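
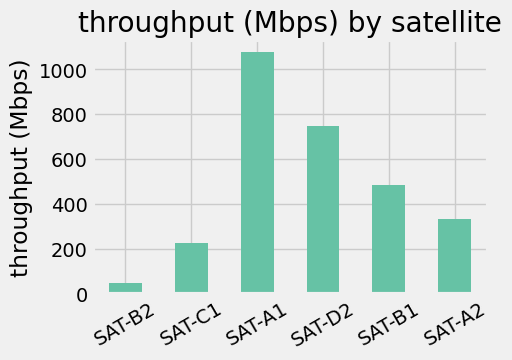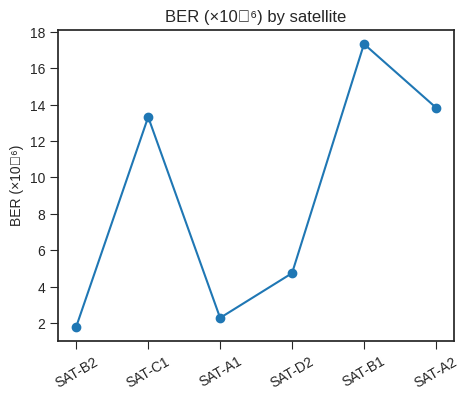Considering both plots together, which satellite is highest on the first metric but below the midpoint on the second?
SAT-A1

Chart 2 median BER (×10⁻⁶) ≈ 10; below-median satellites: SAT-B2, SAT-A1, SAT-D2. Among those, SAT-A1 has the highest throughput (Mbps) (≈ 1100).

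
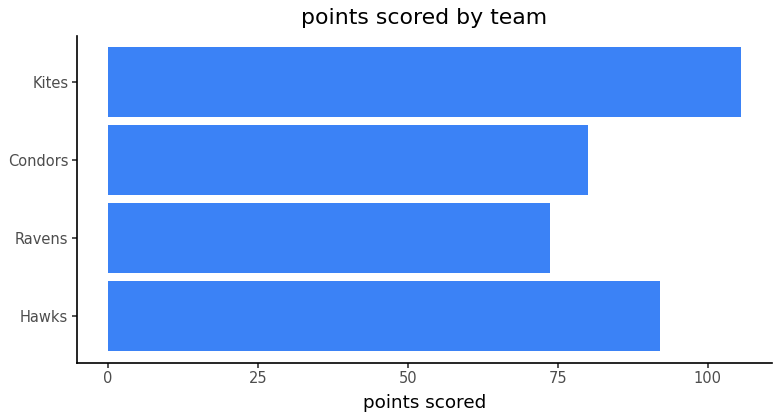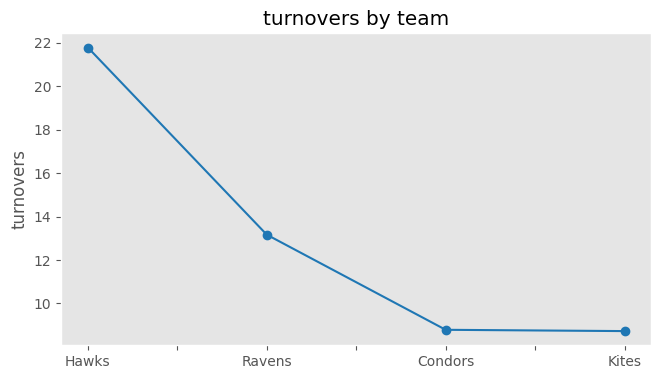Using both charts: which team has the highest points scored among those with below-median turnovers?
Chart 2 median turnovers ≈ 10; below-median teams: Condors, Kites. Among those, Kites has the highest points scored (≈ 110).

Kites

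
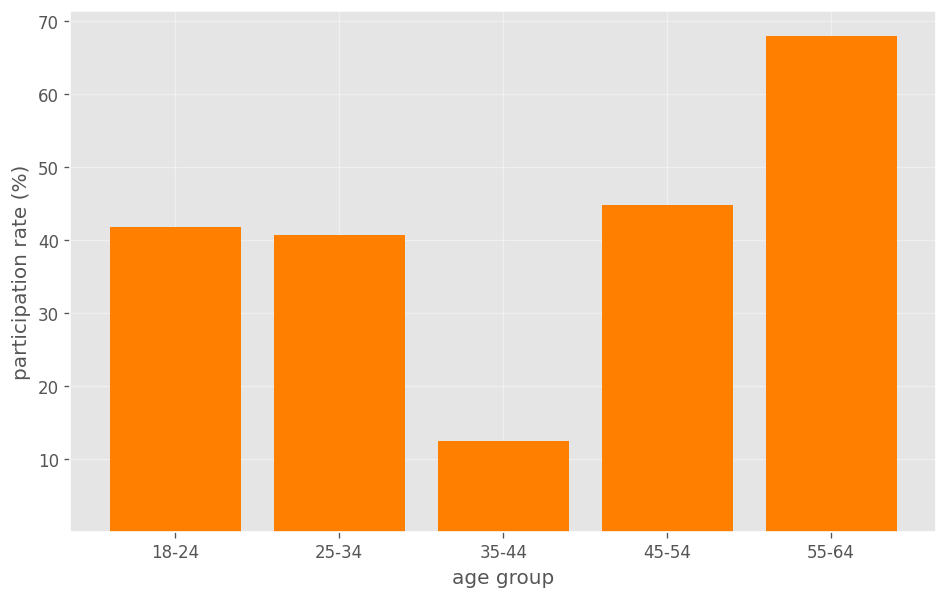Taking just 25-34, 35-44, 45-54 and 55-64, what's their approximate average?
≈ 40

(40 + 10 + 40 + 70) / 4 ≈ 40.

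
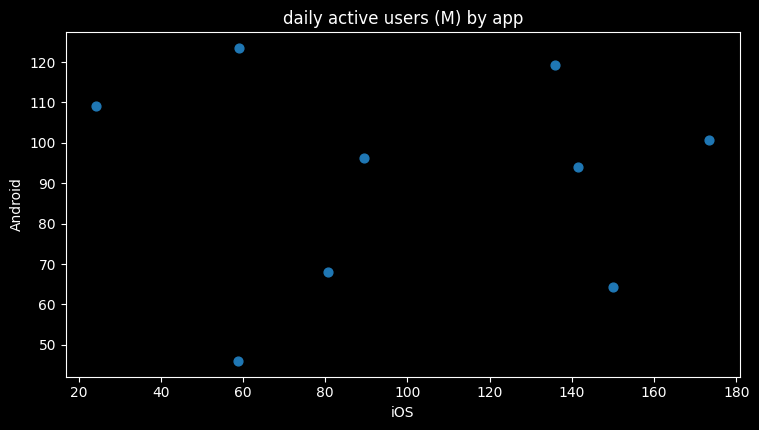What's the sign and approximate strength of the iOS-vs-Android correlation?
Points are roughly uncorrelated; weak (|r| ≈ 0.0).

no clear correlation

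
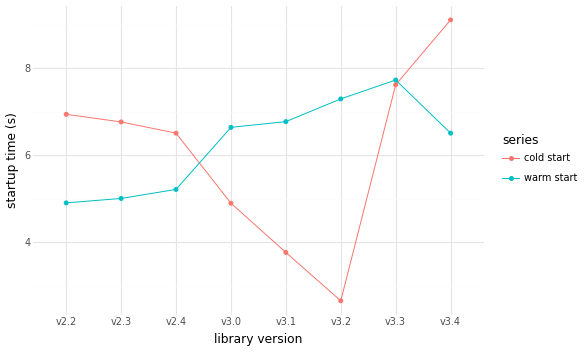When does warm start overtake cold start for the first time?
v2.4: warm start ≈ 5 vs cold start ≈ 7 (not yet); v3.0: warm start ≈ 7 vs cold start ≈ 5 (first crossover).

v3.0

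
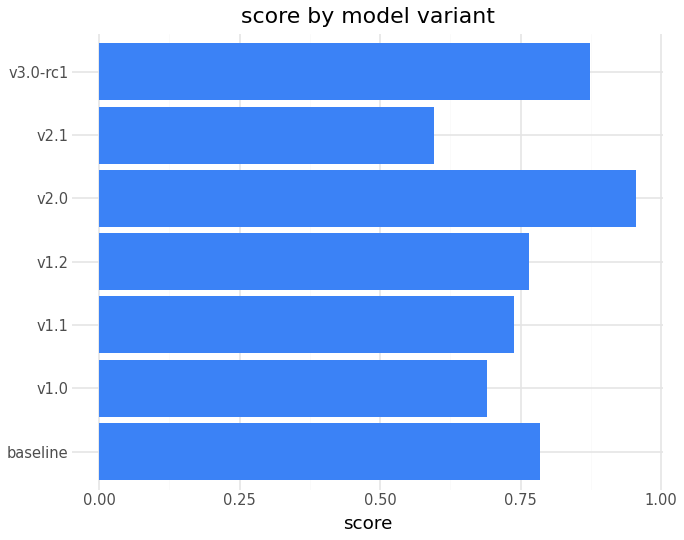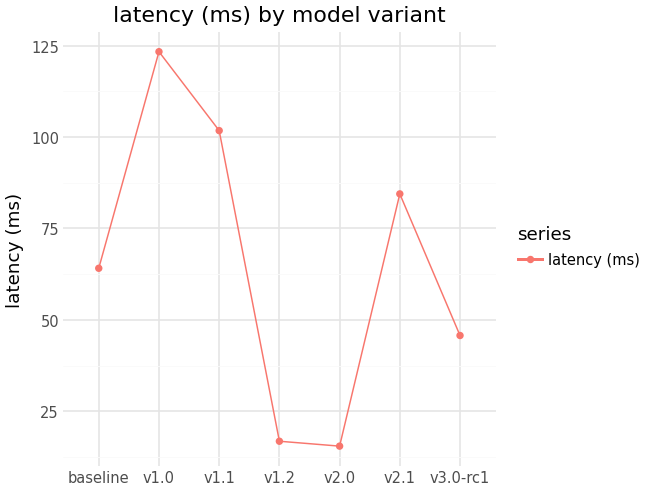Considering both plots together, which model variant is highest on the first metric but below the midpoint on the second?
v2.0

Chart 2 median latency (ms) ≈ 60; below-median model variants: v1.2, v2.0, v3.0-rc1. Among those, v2.0 has the highest score (≈ 1).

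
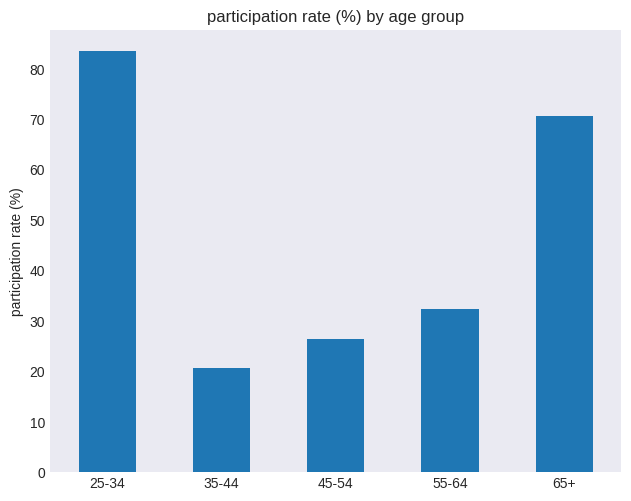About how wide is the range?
Max 25-34 ≈ 80, min 35-44 ≈ 20; range ≈ 60.

≈ 60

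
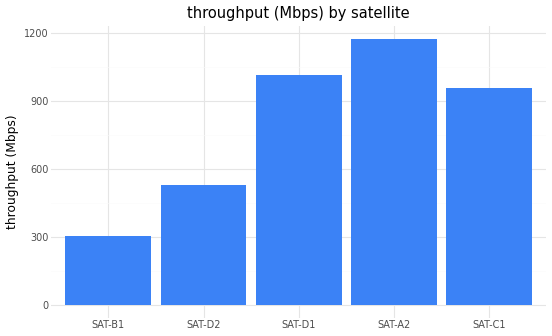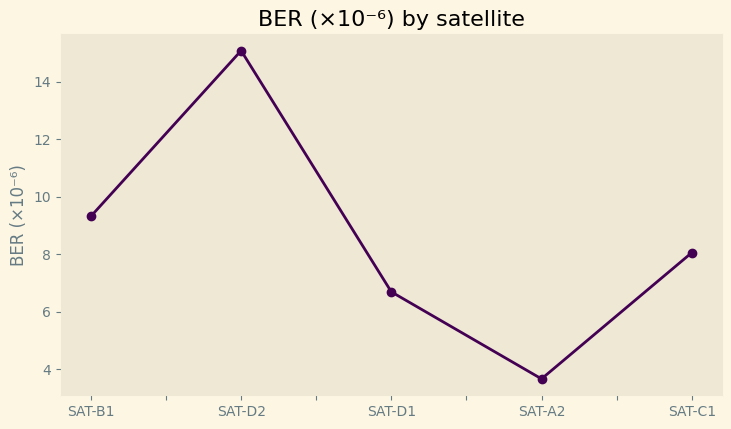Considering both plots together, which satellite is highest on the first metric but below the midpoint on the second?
SAT-A2

Chart 2 median BER (×10⁻⁶) ≈ 8; below-median satellites: SAT-D1, SAT-A2. Among those, SAT-A2 has the highest throughput (Mbps) (≈ 1200).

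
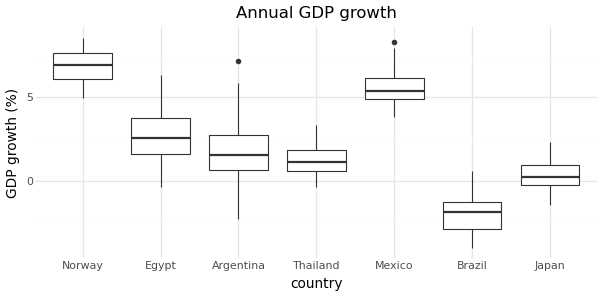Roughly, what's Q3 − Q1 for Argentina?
≈ 2

Q3 ≈ 3, Q1 ≈ 1; IQR ≈ 2.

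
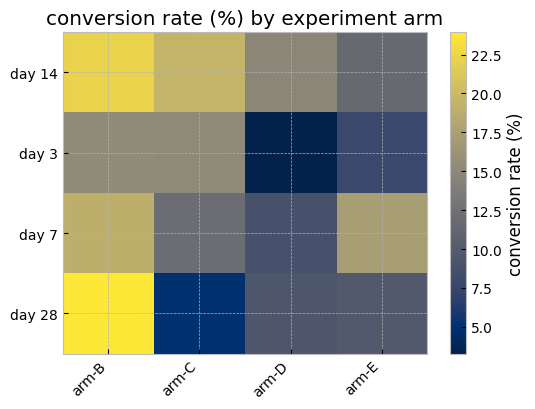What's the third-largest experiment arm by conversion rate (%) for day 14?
arm-D

Top 4 for day 14: arm-B ≈ 22, arm-C ≈ 20, arm-D ≈ 14, arm-E ≈ 12.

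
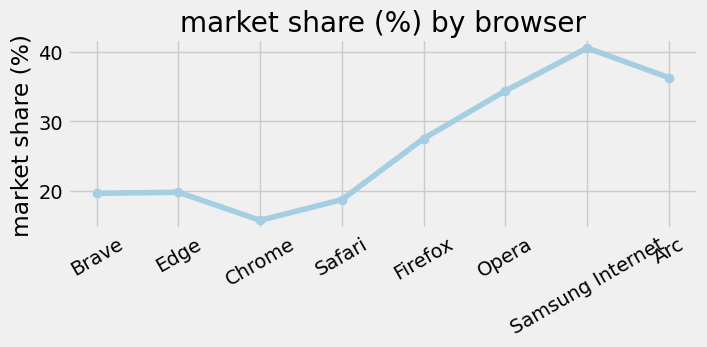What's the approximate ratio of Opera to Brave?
≈ 1.75×

Opera ≈ 35, Brave ≈ 20; 35/20 ≈ 1.75.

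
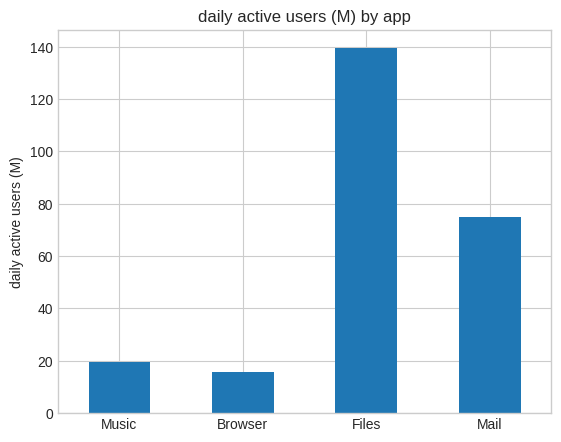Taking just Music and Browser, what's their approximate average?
≈ 20

(20 + 20) / 2 ≈ 20.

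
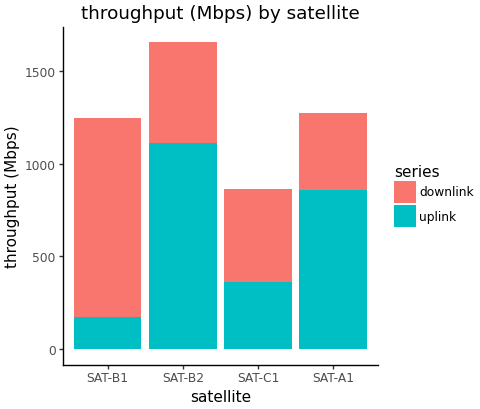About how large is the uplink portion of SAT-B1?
≈ 200

uplink top ≈ 200, bottom ≈ 0; segment ≈ 200.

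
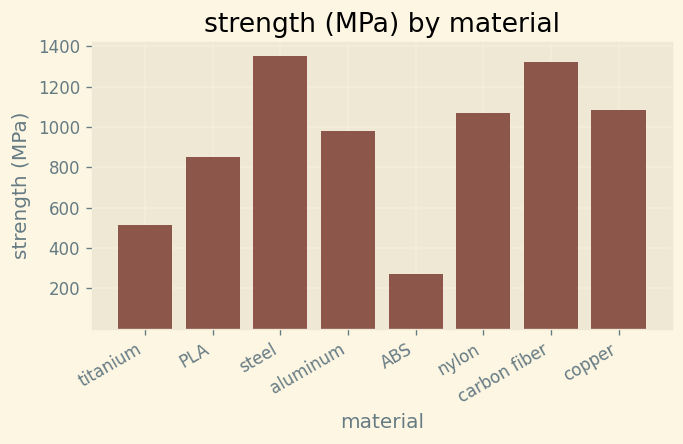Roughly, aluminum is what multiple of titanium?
≈ 1.67×

aluminum ≈ 1000, titanium ≈ 600; 1000/600 ≈ 1.67.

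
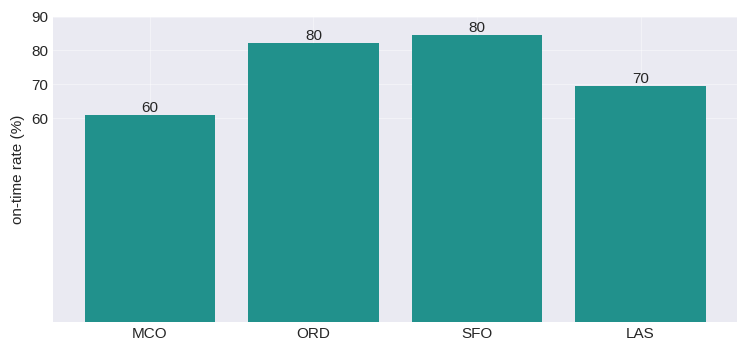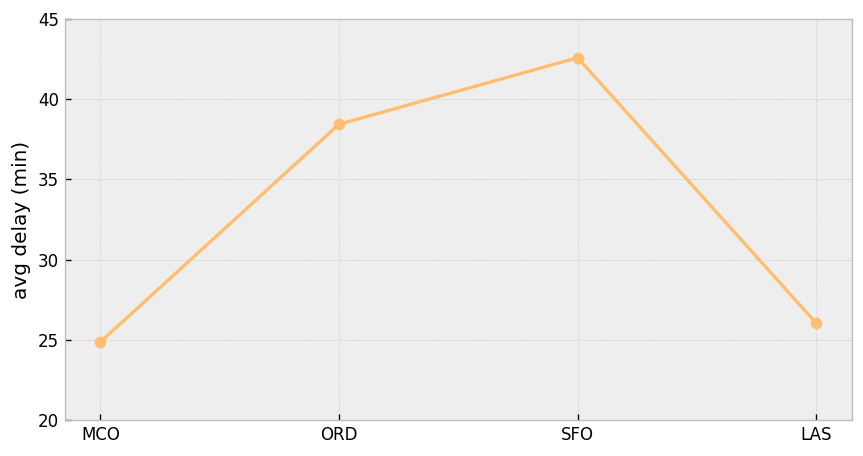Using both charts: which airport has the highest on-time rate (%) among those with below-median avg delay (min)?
LAS

Chart 2 median avg delay (min) ≈ 30; below-median airports: MCO, LAS. Among those, LAS has the highest on-time rate (%) (≈ 70).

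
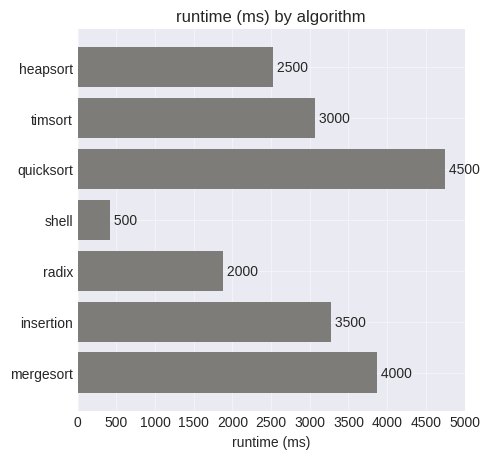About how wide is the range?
Max quicksort ≈ 4500, min shell ≈ 500; range ≈ 4000.

≈ 4000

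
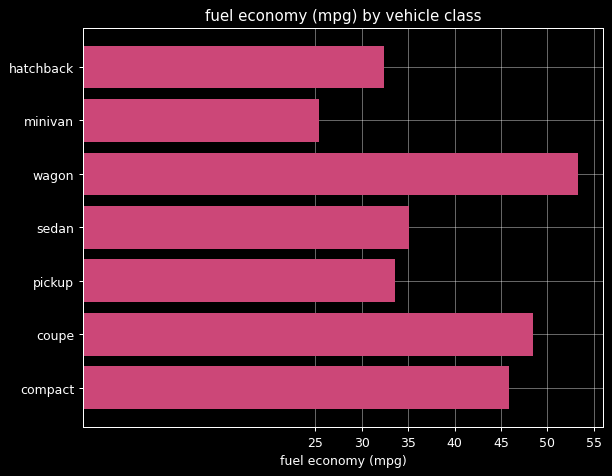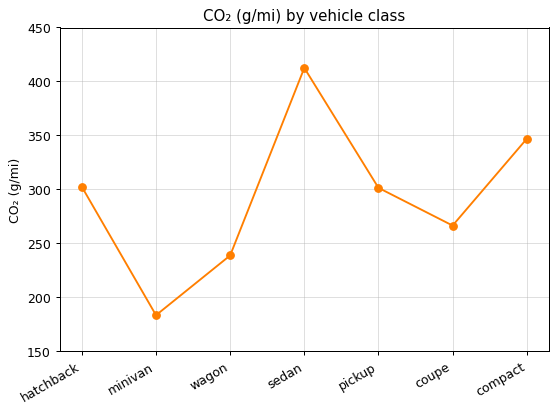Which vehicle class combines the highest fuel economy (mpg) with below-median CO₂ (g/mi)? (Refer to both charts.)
Chart 2 median CO₂ (g/mi) ≈ 300; below-median vehicle classes: minivan, wagon, coupe. Among those, wagon has the highest fuel economy (mpg) (≈ 55).

wagon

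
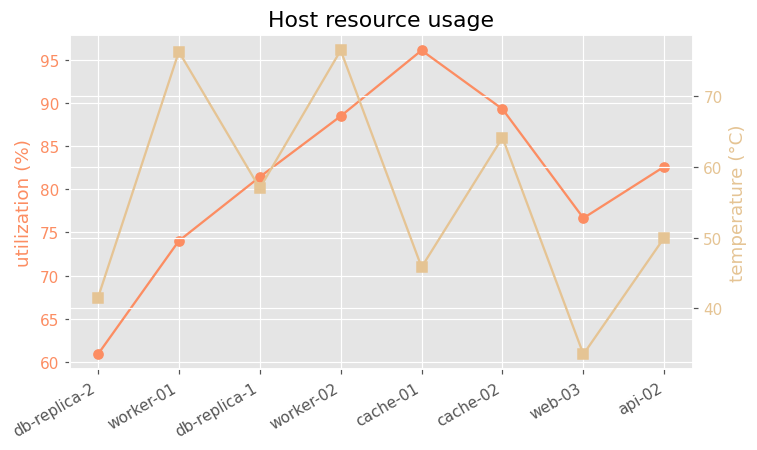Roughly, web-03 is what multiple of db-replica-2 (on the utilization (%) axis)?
web-03 ≈ 75, db-replica-2 ≈ 60; 75/60 ≈ 1.25.

≈ 1.25×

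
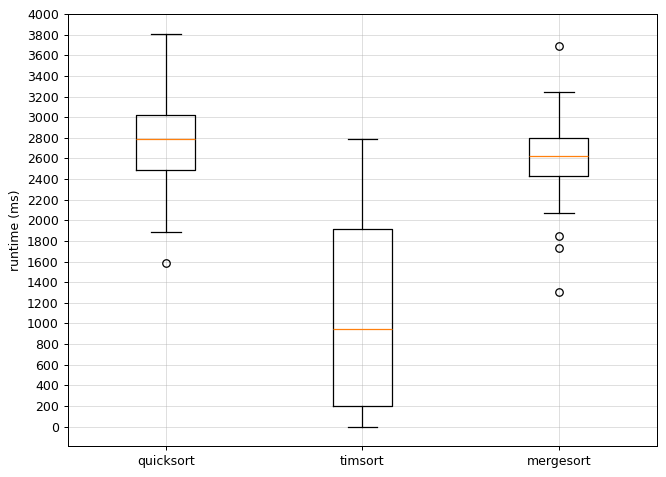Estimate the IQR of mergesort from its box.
≈ 400

Q3 ≈ 2800, Q1 ≈ 2400; IQR ≈ 400.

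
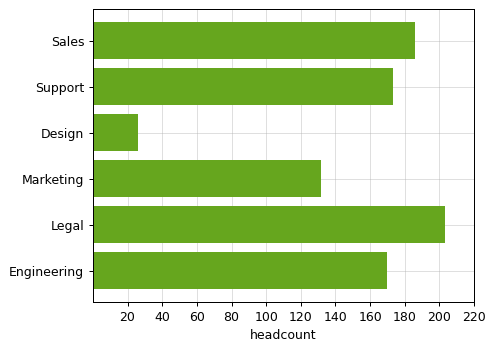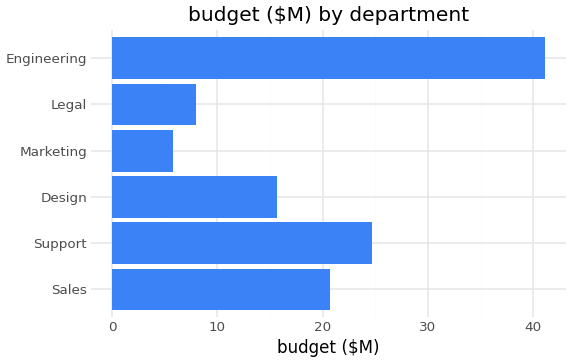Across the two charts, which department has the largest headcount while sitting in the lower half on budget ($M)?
Legal

Chart 2 median budget ($M) ≈ 20; below-median departments: Design, Marketing, Legal. Among those, Legal has the highest headcount (≈ 200).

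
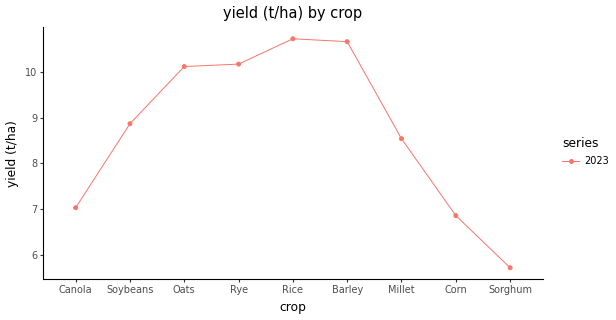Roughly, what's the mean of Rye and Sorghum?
≈ 7.75

(10.0 + 5.5) / 2 ≈ 7.75.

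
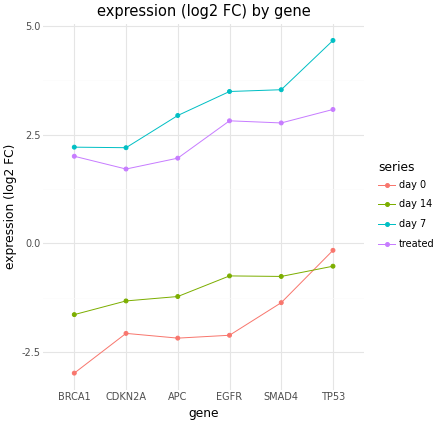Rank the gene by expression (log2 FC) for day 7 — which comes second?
Top 3 for day 7: TP53 ≈ 5, SMAD4 ≈ 4, EGFR ≈ 3.

SMAD4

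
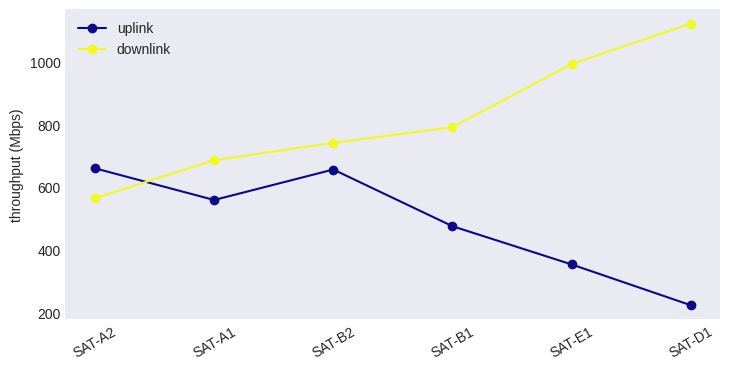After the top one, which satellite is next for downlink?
SAT-E1

Top 3 for downlink: SAT-D1 ≈ 1100, SAT-E1 ≈ 1000, SAT-B1 ≈ 800.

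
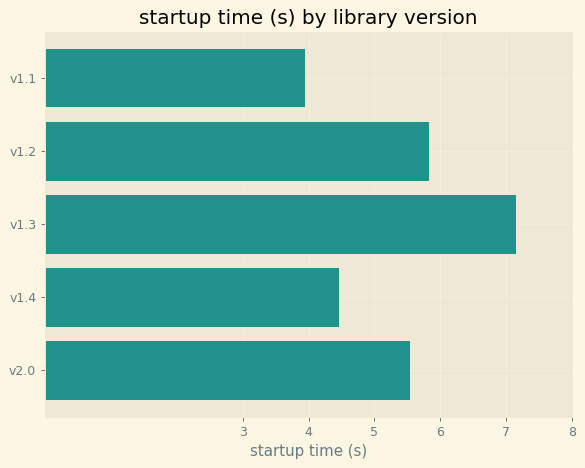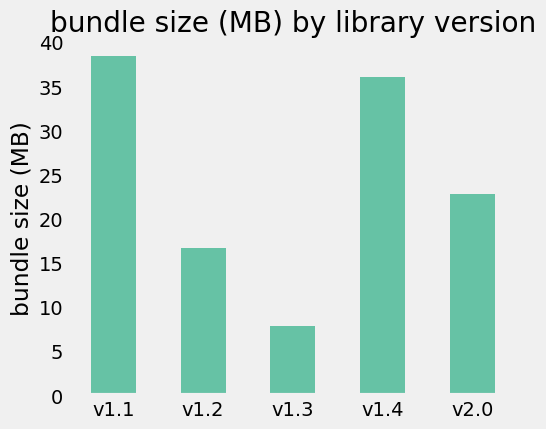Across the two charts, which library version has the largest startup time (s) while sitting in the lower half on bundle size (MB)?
v1.3

Chart 2 median bundle size (MB) ≈ 25; below-median library versions: v1.2, v1.3. Among those, v1.3 has the highest startup time (s) (≈ 7).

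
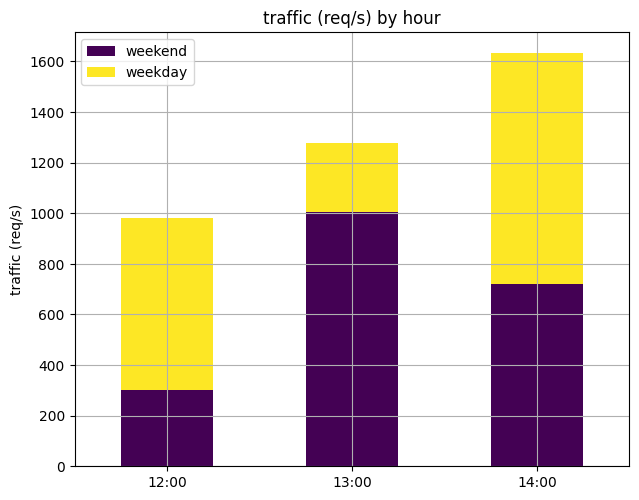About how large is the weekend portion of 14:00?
weekend top ≈ 800, bottom ≈ 0; segment ≈ 800.

≈ 800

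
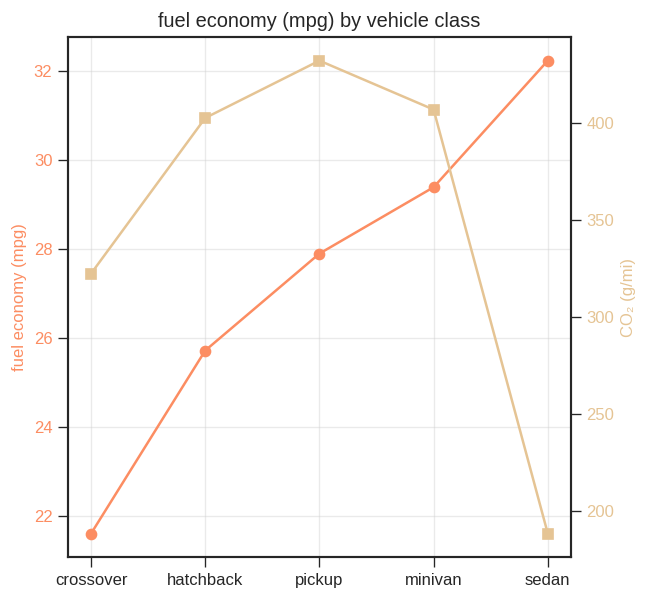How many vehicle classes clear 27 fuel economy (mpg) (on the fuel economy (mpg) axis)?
3

Above 27: pickup, minivan, sedan.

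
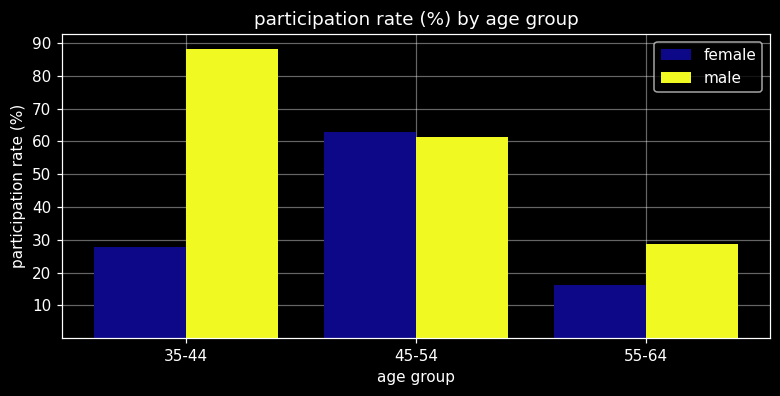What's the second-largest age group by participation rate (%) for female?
35-44

Top 3 for female: 45-54 ≈ 60, 35-44 ≈ 30, 55-64 ≈ 20.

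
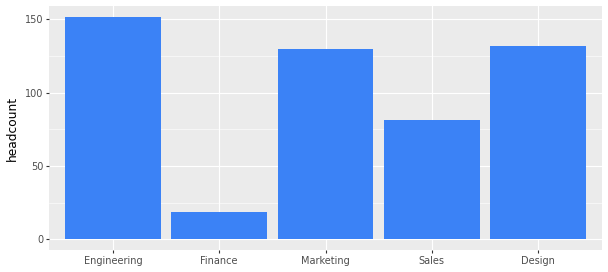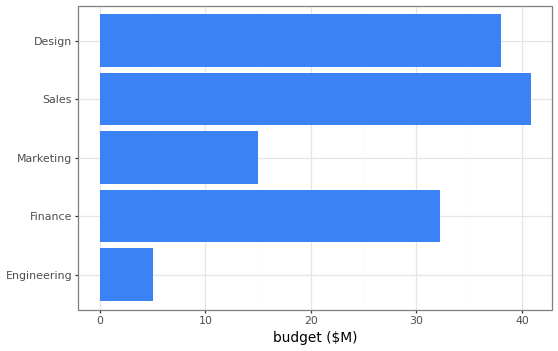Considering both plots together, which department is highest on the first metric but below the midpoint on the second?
Engineering

Chart 2 median budget ($M) ≈ 30; below-median departments: Engineering, Marketing. Among those, Engineering has the highest headcount (≈ 160).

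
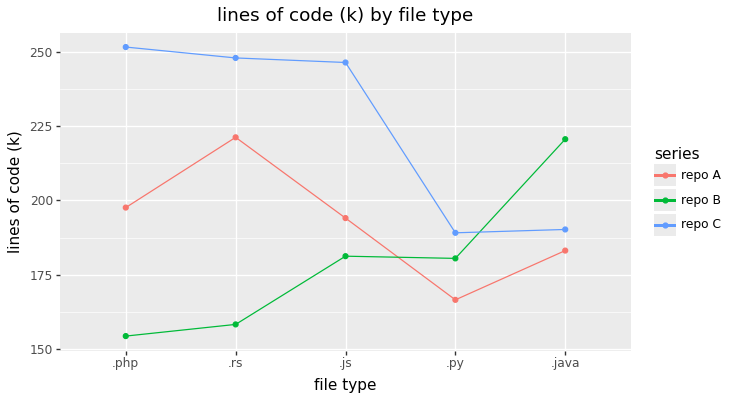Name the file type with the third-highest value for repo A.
Top 4 for repo A: .rs ≈ 220, .php ≈ 200, .js ≈ 190, .java ≈ 180.

.js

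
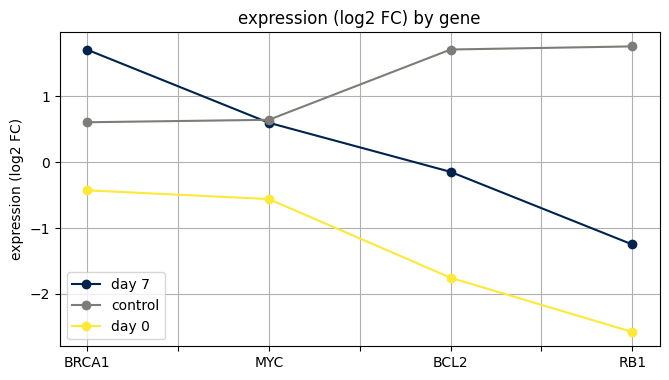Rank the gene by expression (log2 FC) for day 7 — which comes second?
MYC

Top 3 for day 7: BRCA1 ≈ 1.5, MYC ≈ 0.5, BCL2 ≈ 0.0.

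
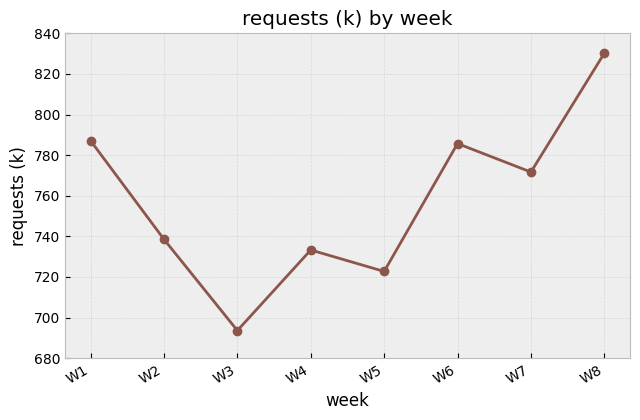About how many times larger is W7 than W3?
≈ 1.11×

W7 ≈ 780, W3 ≈ 700; 780/700 ≈ 1.11.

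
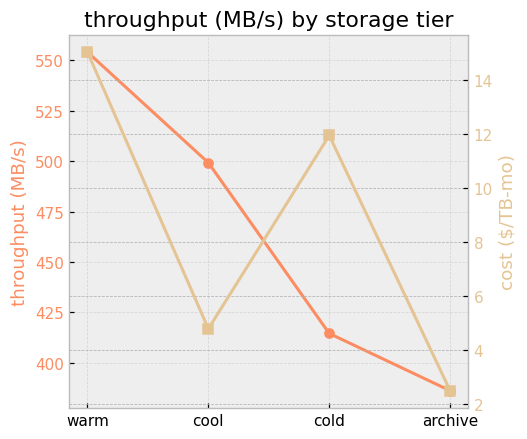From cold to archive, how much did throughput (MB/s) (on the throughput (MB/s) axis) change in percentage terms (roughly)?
cold ≈ 420, archive ≈ 380; (380 − 420) / 420 ≈ -9.5%.

≈ -9.5%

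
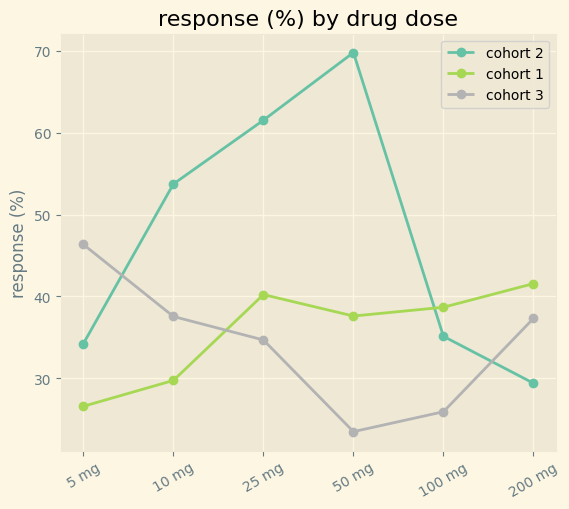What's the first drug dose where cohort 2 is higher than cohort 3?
5 mg: cohort 2 ≈ 35 vs cohort 3 ≈ 45 (not yet); 10 mg: cohort 2 ≈ 55 vs cohort 3 ≈ 40 (first crossover).

10 mg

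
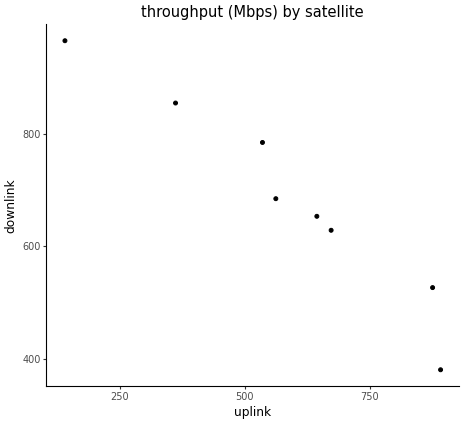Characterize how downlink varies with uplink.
negative, strong

Points are negatively correlated; strong (|r| ≈ 1.0).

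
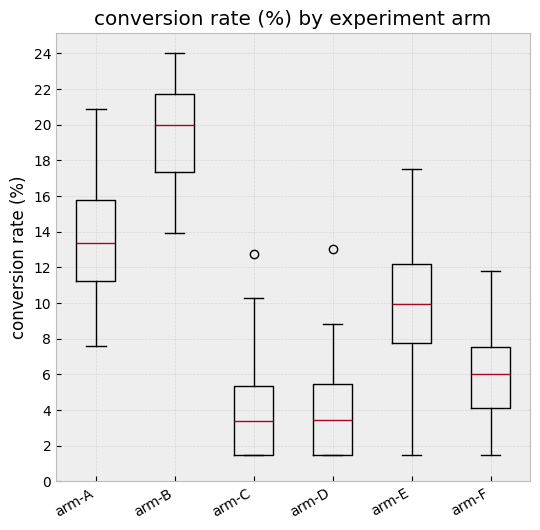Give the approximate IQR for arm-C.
≈ 4

Q3 ≈ 6, Q1 ≈ 2; IQR ≈ 4.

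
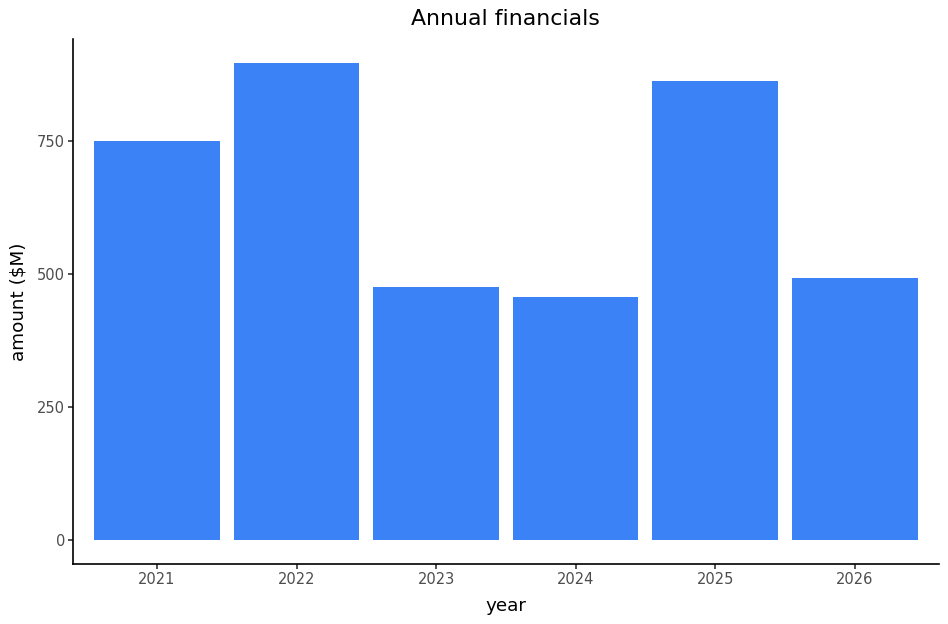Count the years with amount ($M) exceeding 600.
Above 600: 2021, 2022, 2025.

3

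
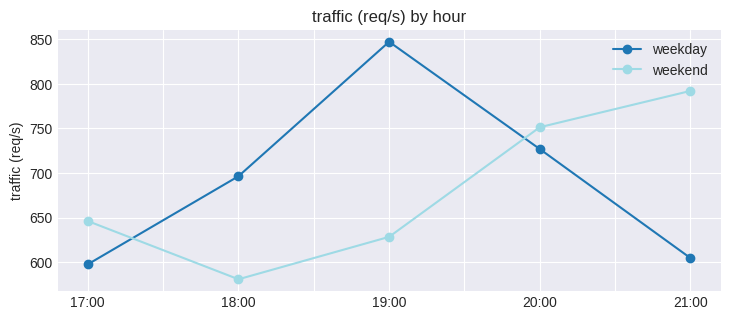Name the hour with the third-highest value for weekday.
18:00

Top 4 for weekday: 19:00 ≈ 850, 20:00 ≈ 725, 18:00 ≈ 700, 21:00 ≈ 600.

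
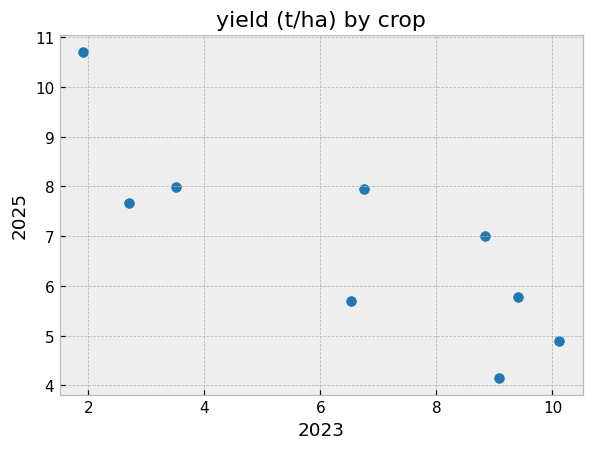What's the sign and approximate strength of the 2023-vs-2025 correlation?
negative, strong

Points are negatively correlated; strong (|r| ≈ 0.8).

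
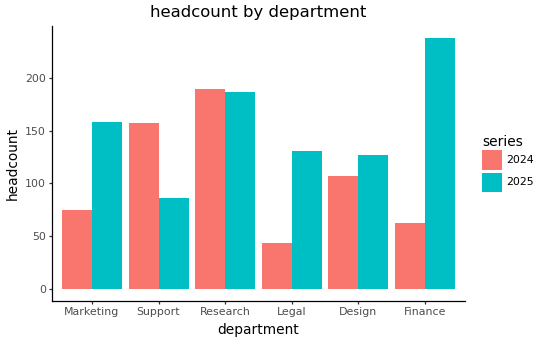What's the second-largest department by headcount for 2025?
Research

Top 3 for 2025: Finance ≈ 240, Research ≈ 180, Marketing ≈ 160.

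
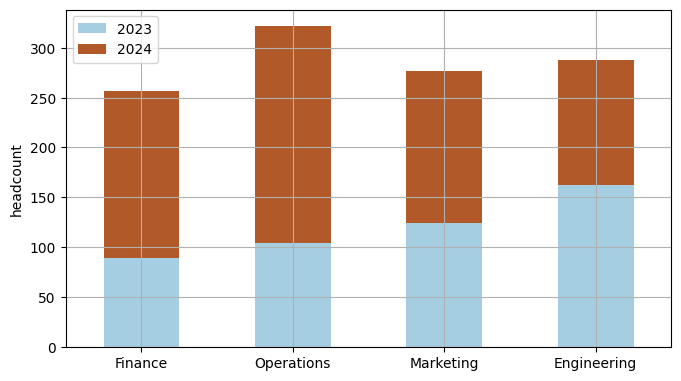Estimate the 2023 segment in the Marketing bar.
2023 top ≈ 100, bottom ≈ 0; segment ≈ 100.

≈ 100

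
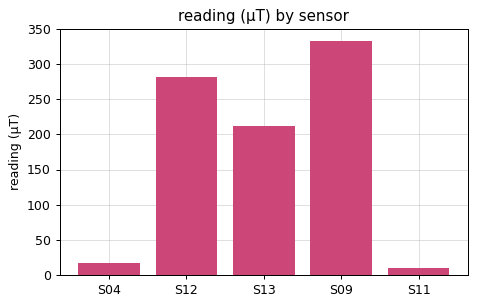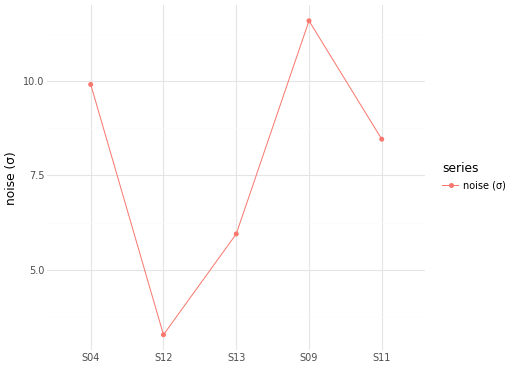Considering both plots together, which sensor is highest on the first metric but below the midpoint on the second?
Chart 2 median noise (σ) ≈ 8; below-median sensors: S12, S13. Among those, S12 has the highest reading (µT) (≈ 300).

S12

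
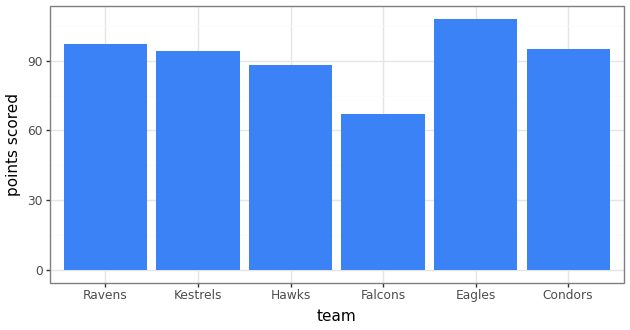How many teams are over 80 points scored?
5

Above 80: Ravens, Kestrels, Hawks, Eagles, Condors.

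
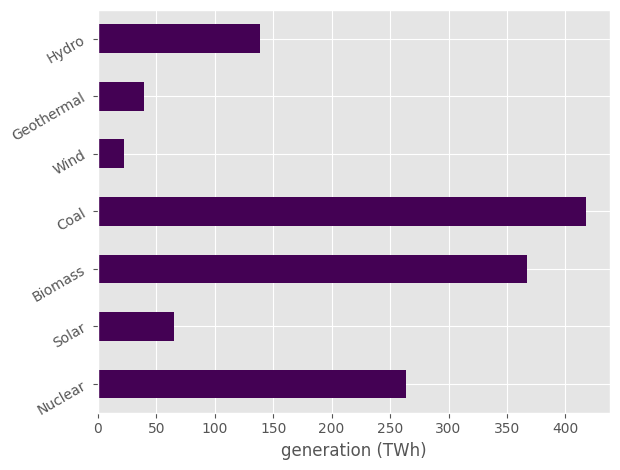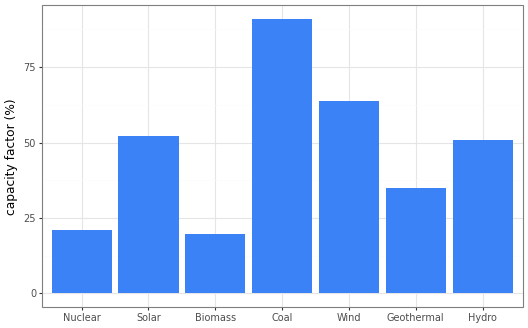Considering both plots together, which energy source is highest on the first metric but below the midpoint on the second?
Chart 2 median capacity factor (%) ≈ 50; below-median energy sources: Nuclear, Biomass, Geothermal. Among those, Biomass has the highest generation (TWh) (≈ 350).

Biomass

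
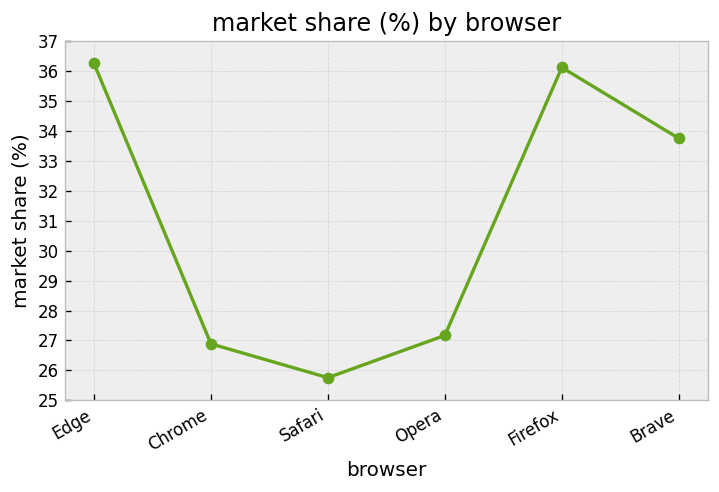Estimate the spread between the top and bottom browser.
≈ 10

Max Edge ≈ 36, min Safari ≈ 26; range ≈ 10.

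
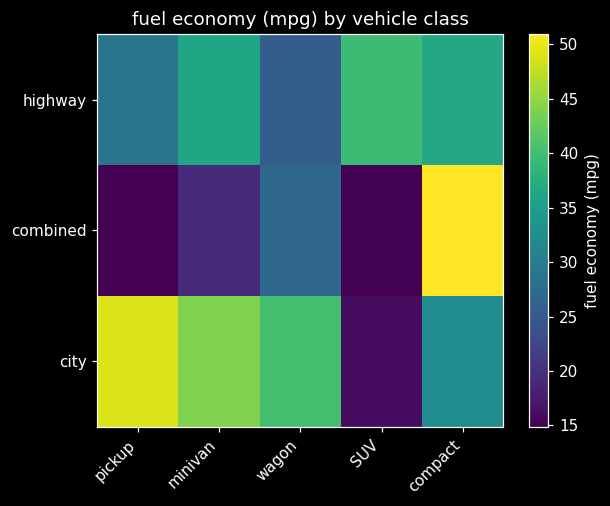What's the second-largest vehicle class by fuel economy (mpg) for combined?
wagon

Top 3 for combined: compact ≈ 50, wagon ≈ 25, minivan ≈ 20.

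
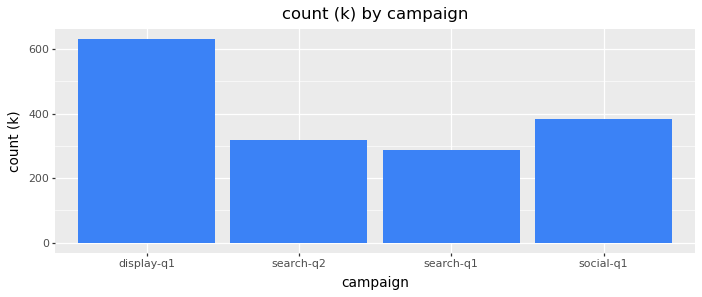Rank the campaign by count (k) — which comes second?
social-q1

Top 3: display-q1 ≈ 600, social-q1 ≈ 400, search-q2 ≈ 300.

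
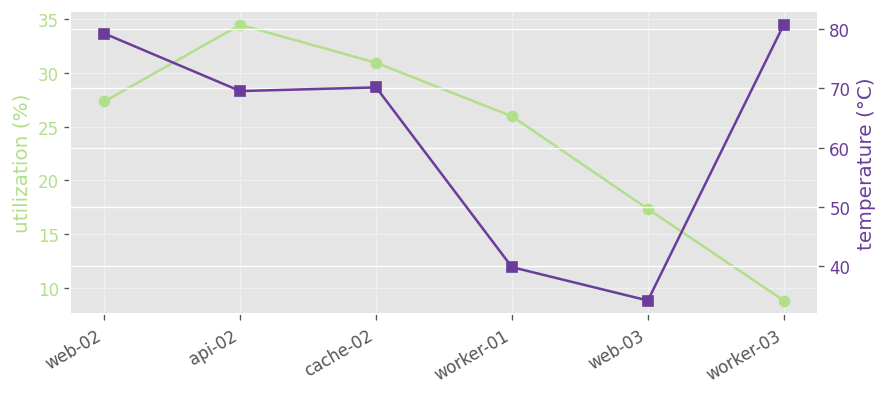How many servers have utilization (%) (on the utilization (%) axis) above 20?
4

Above 20: web-02, api-02, cache-02, worker-01.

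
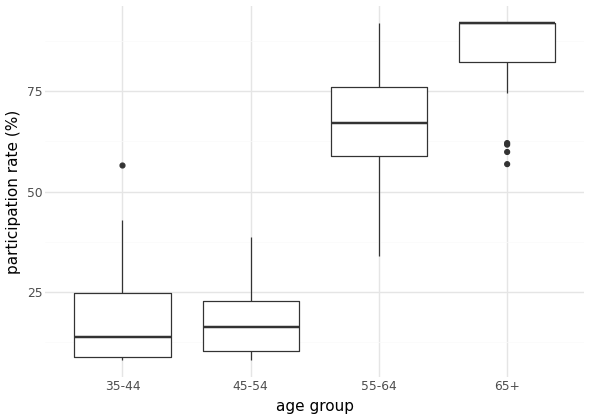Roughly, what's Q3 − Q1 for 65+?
≈ 10

Q3 ≈ 90, Q1 ≈ 80; IQR ≈ 10.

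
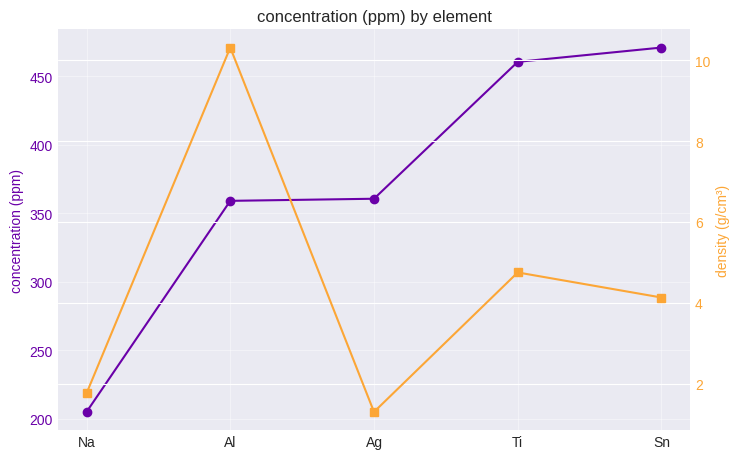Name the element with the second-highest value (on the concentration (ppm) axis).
Ti

Top 3 (on the concentration (ppm) axis): Sn ≈ 475, Ti ≈ 450, Ag ≈ 350.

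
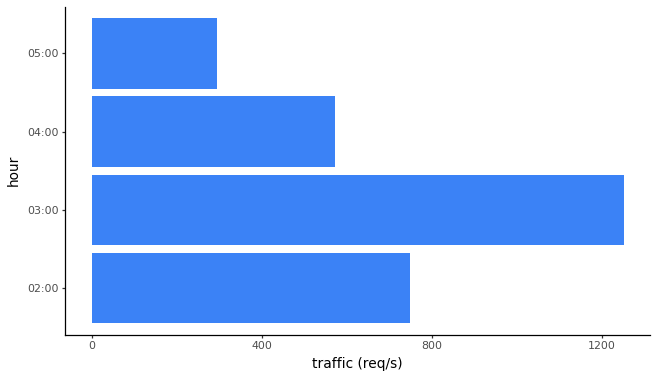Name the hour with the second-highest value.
02:00

Top 3: 03:00 ≈ 1200, 02:00 ≈ 800, 04:00 ≈ 600.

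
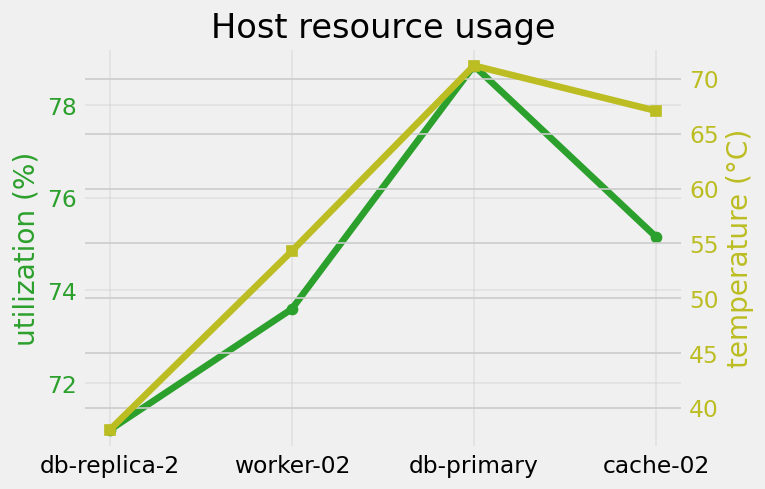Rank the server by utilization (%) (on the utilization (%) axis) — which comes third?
worker-02

Top 4 (on the utilization (%) axis): db-primary ≈ 79, cache-02 ≈ 75, worker-02 ≈ 74, db-replica-2 ≈ 71.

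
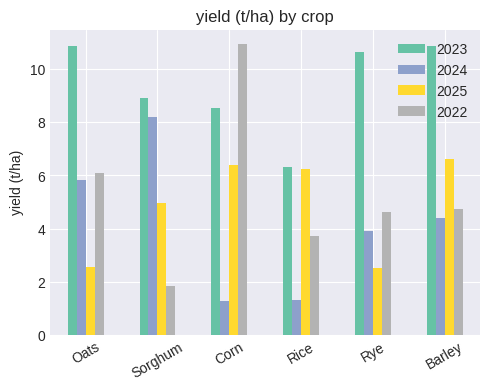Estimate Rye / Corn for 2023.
Rye ≈ 11, Corn ≈ 9; 11/9 ≈ 1.22.

≈ 1.22×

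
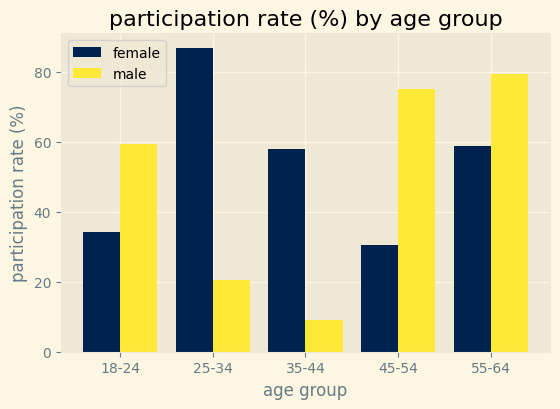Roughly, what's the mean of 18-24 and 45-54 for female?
≈ 30

(30 + 30) / 2 ≈ 30.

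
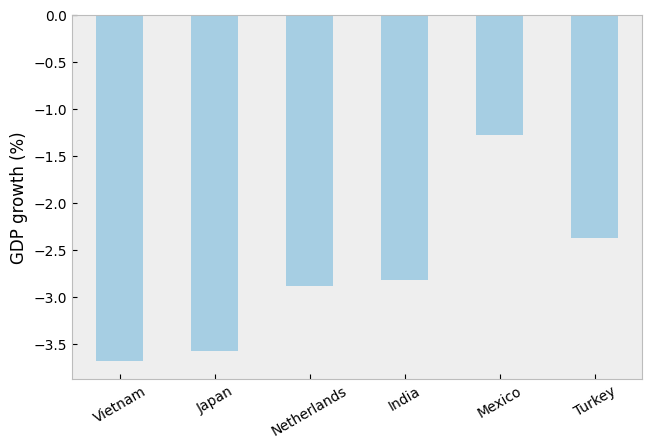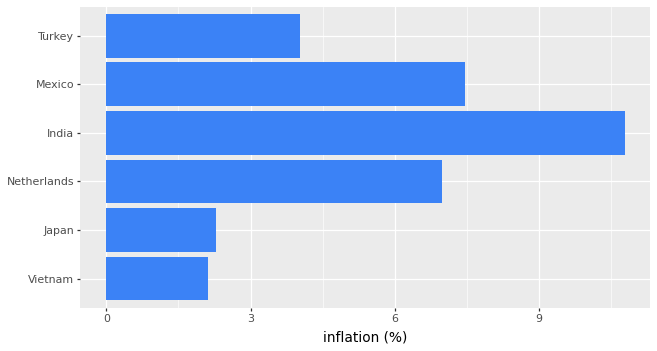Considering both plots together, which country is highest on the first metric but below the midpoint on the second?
Chart 2 median inflation (%) ≈ 6; below-median countries: Vietnam, Japan, Turkey. Among those, Turkey has the highest GDP growth (%) (≈ -2).

Turkey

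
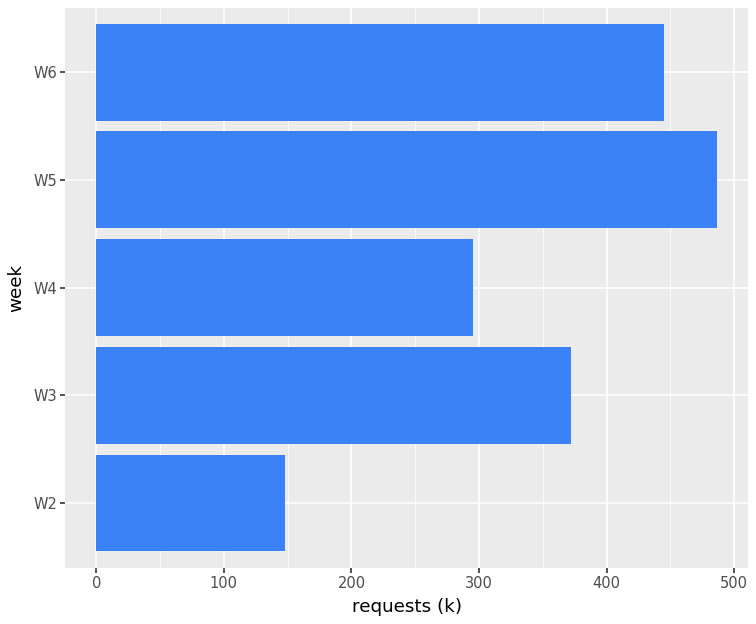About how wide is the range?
≈ 350

Max W5 ≈ 500, min W2 ≈ 150; range ≈ 350.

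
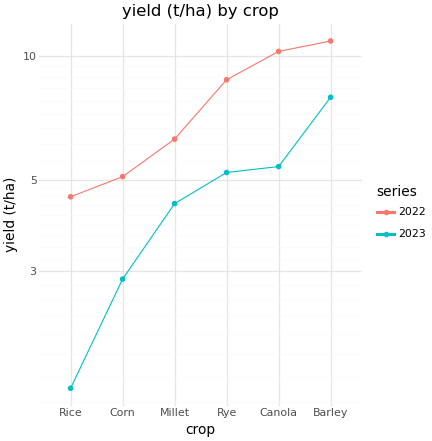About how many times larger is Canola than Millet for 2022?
≈ 1.67×

Canola ≈ 10, Millet ≈ 6; 10/6 ≈ 1.67.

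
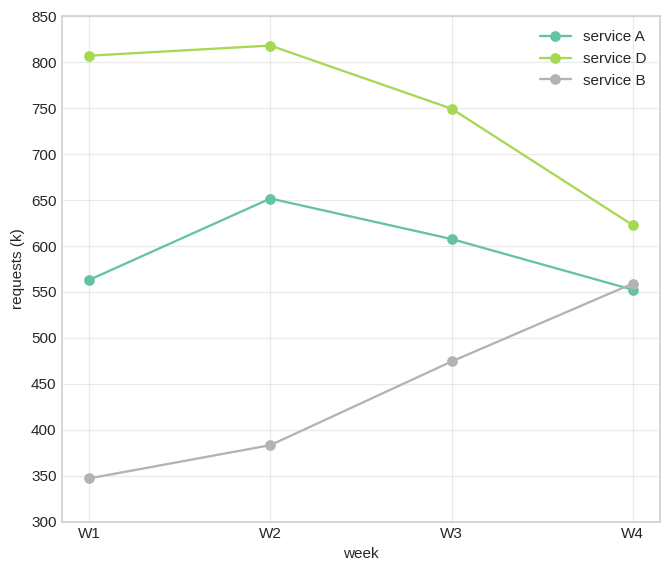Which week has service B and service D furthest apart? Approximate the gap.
W1: service B ≈ 350, service D ≈ 800 → gap ≈ 450. Next-largest (W2) is only ≈ 400.

W1, ≈ 450 k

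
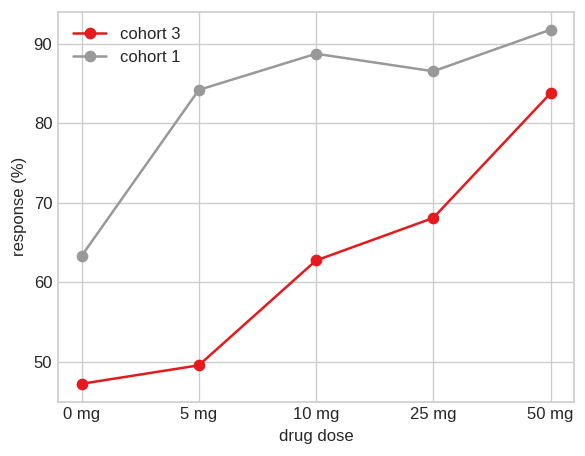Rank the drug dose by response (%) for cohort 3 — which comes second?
Top 3 for cohort 3: 50 mg ≈ 85, 25 mg ≈ 70, 10 mg ≈ 65.

25 mg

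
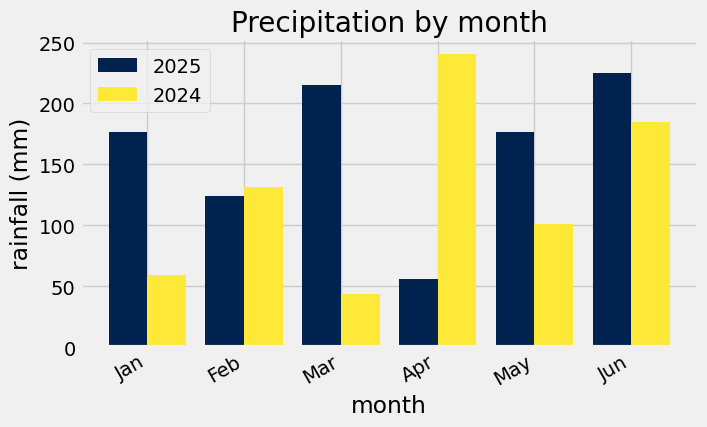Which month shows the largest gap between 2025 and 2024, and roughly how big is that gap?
Apr, ≈ 200 mm

Apr: 2025 ≈ 50, 2024 ≈ 250 → gap ≈ 200. Next-largest (Mar) is only ≈ 175.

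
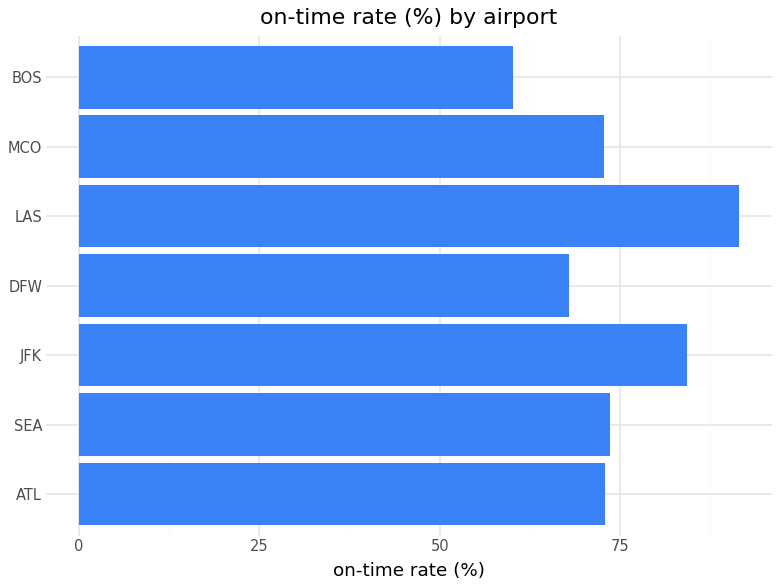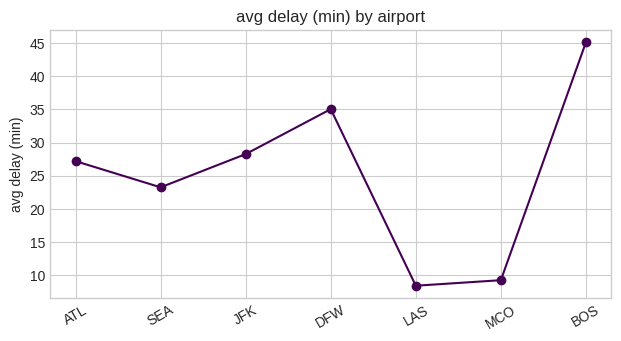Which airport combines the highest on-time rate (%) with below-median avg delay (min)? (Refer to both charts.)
LAS

Chart 2 median avg delay (min) ≈ 25; below-median airports: SEA, LAS, MCO. Among those, LAS has the highest on-time rate (%) (≈ 90).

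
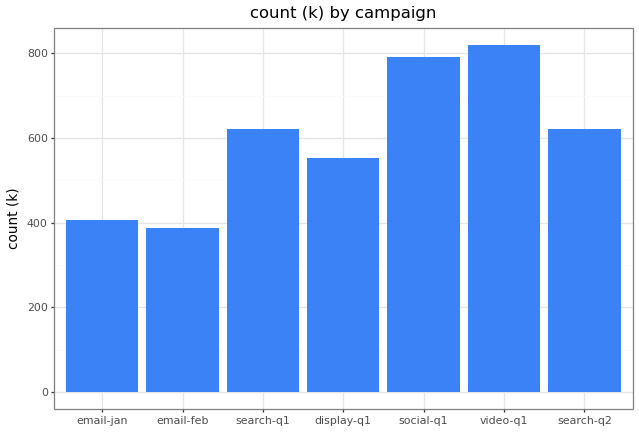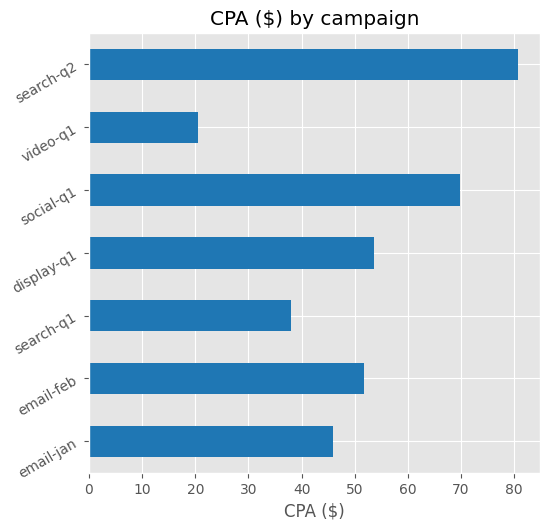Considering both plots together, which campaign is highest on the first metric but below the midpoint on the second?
Chart 2 median CPA ($) ≈ 50; below-median campaigns: email-jan, search-q1, video-q1. Among those, video-q1 has the highest count (k) (≈ 800).

video-q1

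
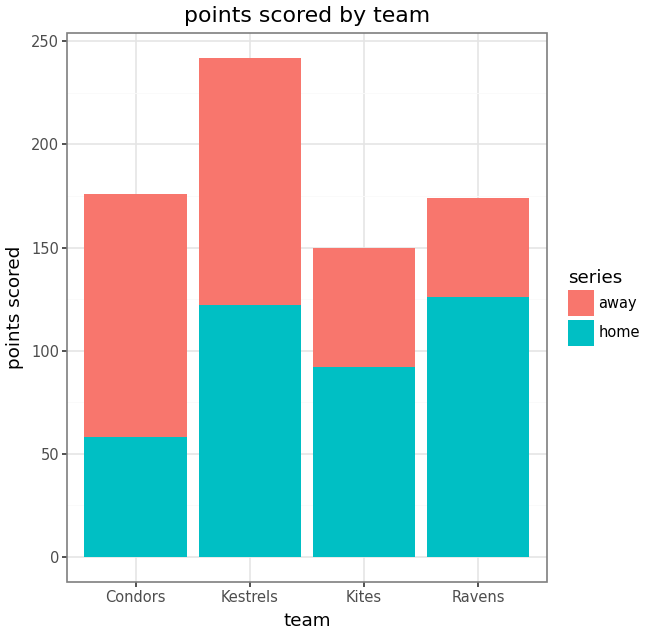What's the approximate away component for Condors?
≈ 125

away top ≈ 175, bottom ≈ 50; segment ≈ 125.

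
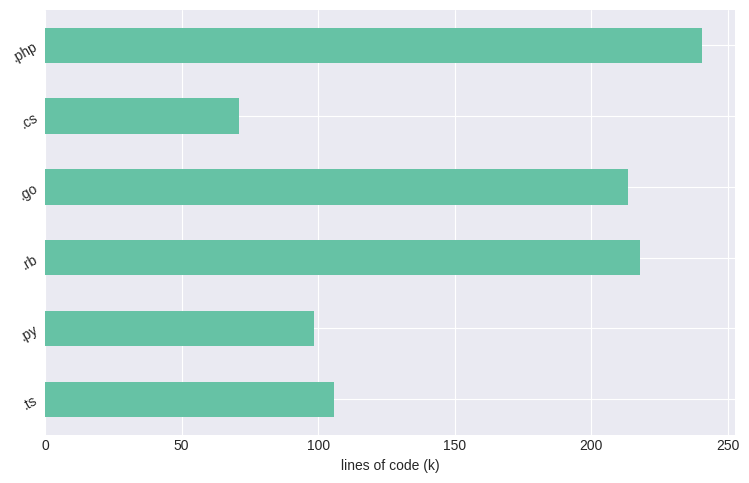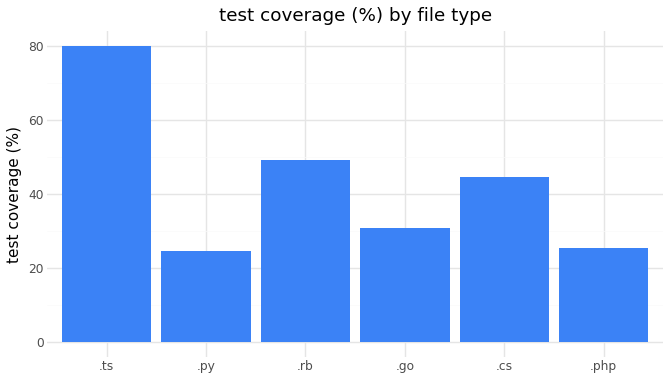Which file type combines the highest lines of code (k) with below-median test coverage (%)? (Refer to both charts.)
.php

Chart 2 median test coverage (%) ≈ 40; below-median file types: .py, .go, .php. Among those, .php has the highest lines of code (k) (≈ 250).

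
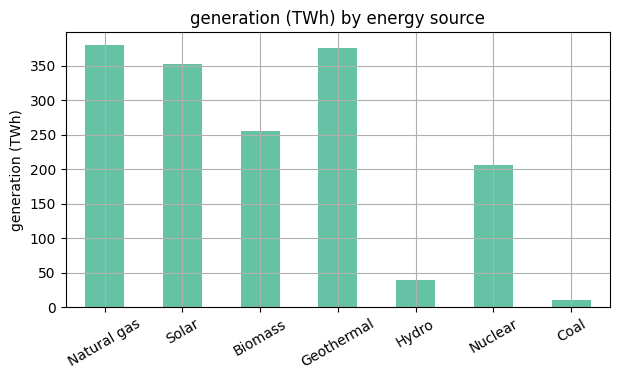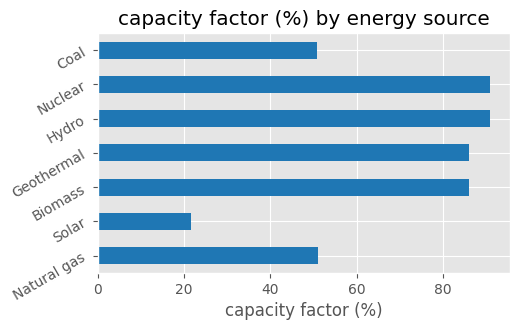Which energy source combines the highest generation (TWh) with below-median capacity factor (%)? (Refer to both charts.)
Chart 2 median capacity factor (%) ≈ 90; below-median energy sources: Natural gas, Solar, Coal. Among those, Natural gas has the highest generation (TWh) (≈ 400).

Natural gas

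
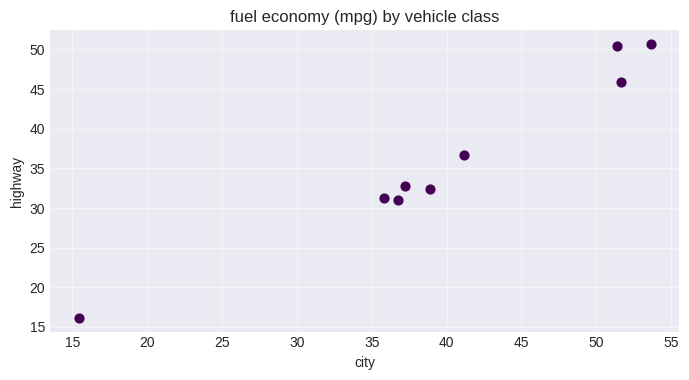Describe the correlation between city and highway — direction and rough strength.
positive, strong

Points are positively correlated; strong (|r| ≈ 1.0).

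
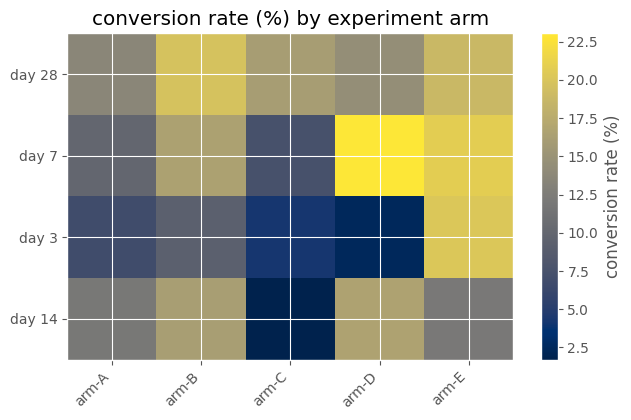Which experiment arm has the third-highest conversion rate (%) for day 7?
Top 4 for day 7: arm-D ≈ 24, arm-E ≈ 20, arm-B ≈ 16, arm-A ≈ 10.

arm-B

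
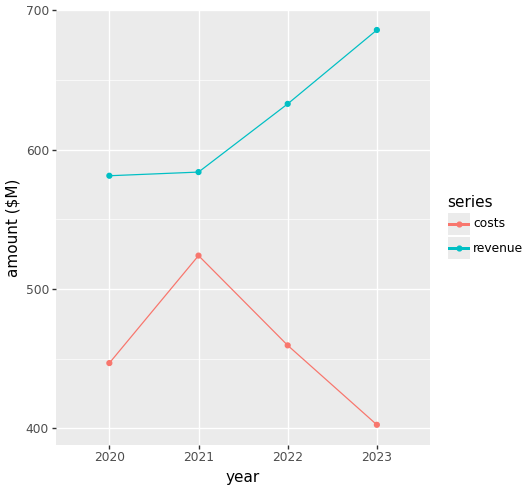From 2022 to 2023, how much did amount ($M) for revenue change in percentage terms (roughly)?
≈ +8%

2022 ≈ 625, 2023 ≈ 675; (675 − 625) / 625 ≈ +8%.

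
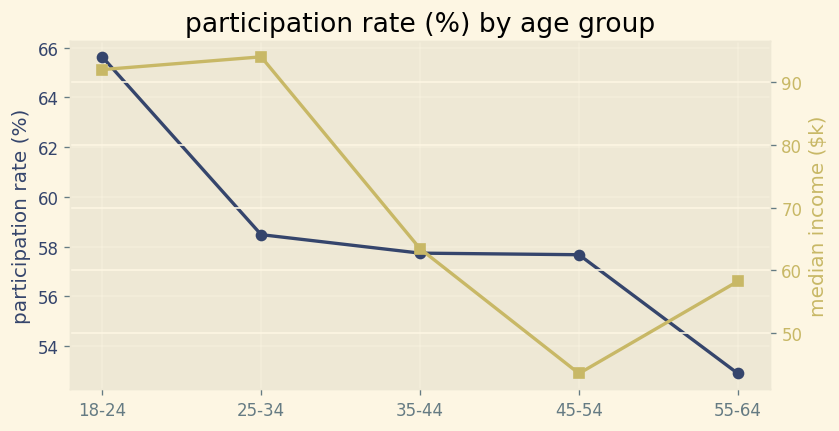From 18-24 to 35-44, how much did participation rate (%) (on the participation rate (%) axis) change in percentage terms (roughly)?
18-24 ≈ 66, 35-44 ≈ 58; (58 − 66) / 66 ≈ -12.1%.

≈ -12.1%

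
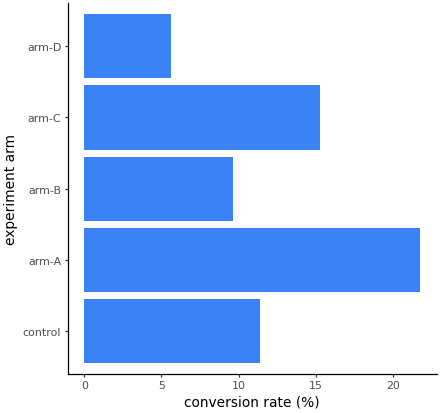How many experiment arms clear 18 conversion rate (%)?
1

Above 18: arm-A.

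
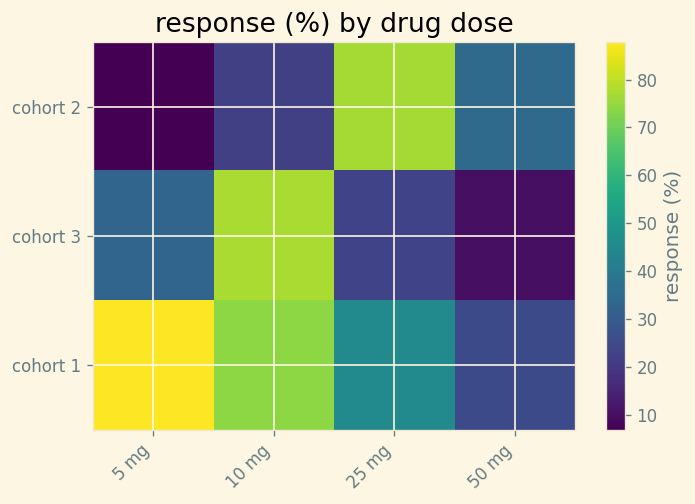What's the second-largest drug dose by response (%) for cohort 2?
50 mg

Top 3 for cohort 2: 25 mg ≈ 80, 50 mg ≈ 30, 10 mg ≈ 20.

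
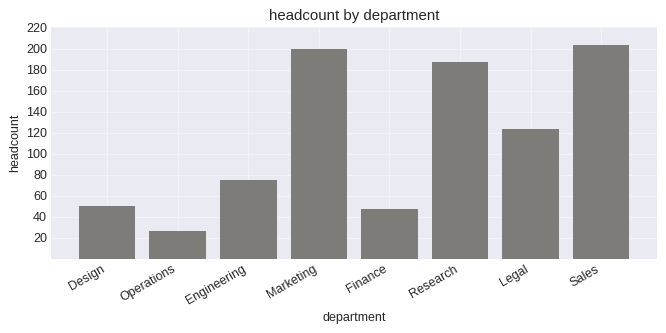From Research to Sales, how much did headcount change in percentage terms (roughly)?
≈ +11.1%

Research ≈ 180, Sales ≈ 200; (200 − 180) / 180 ≈ +11.1%.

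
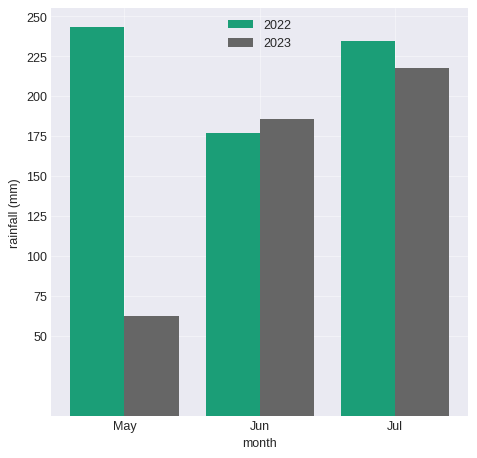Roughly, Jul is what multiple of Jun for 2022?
Jul ≈ 225, Jun ≈ 175; 225/175 ≈ 1.29.

≈ 1.29×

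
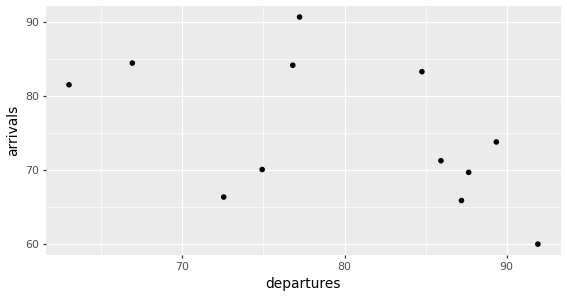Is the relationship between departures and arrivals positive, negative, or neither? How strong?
negative, moderate

Points are negatively correlated; moderate (|r| ≈ 0.5).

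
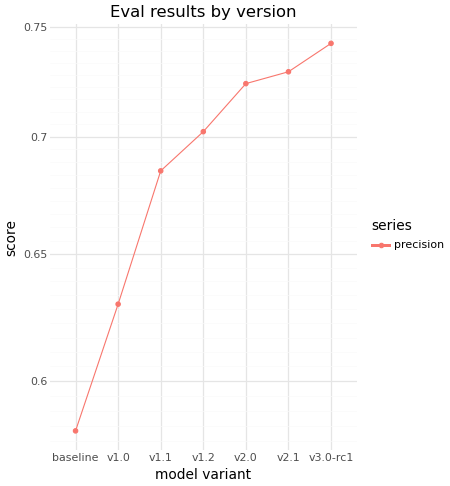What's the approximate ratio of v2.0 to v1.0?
v2.0 ≈ 0.72, v1.0 ≈ 0.62; 0.72/0.62 ≈ 1.16.

≈ 1.16×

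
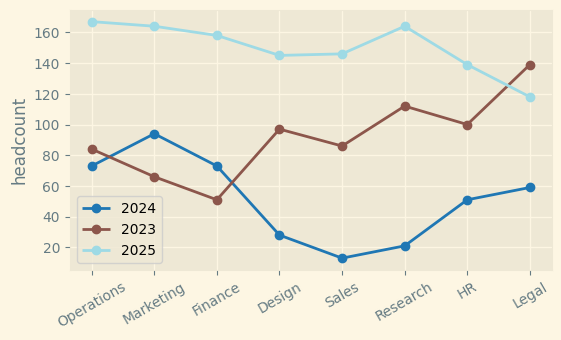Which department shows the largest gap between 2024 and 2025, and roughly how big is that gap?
Research, ≈ 140

Research: 2024 ≈ 20, 2025 ≈ 160 → gap ≈ 140. Next-largest (Sales) is only ≈ 120.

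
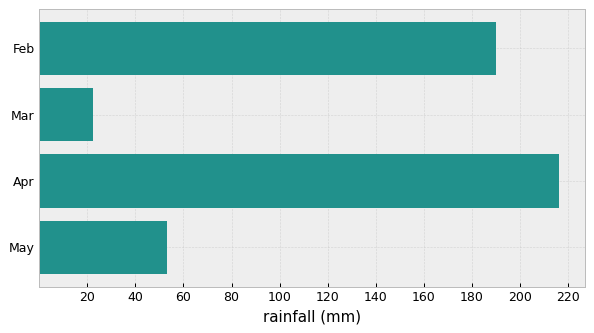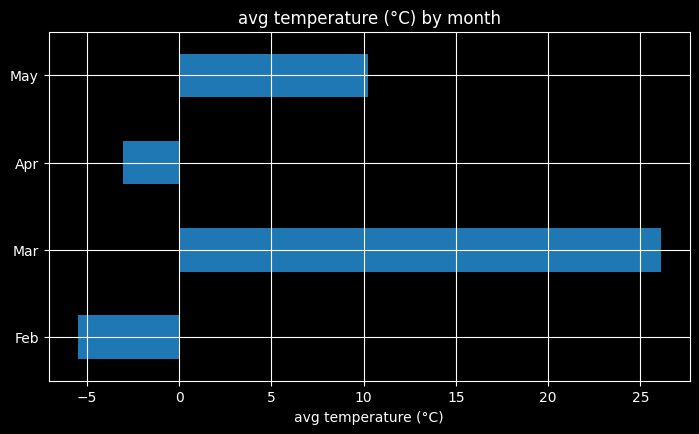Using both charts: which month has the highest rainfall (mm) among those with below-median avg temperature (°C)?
Chart 2 median avg temperature (°C) ≈ 5; below-median months: Feb, Apr. Among those, Apr has the highest rainfall (mm) (≈ 220).

Apr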